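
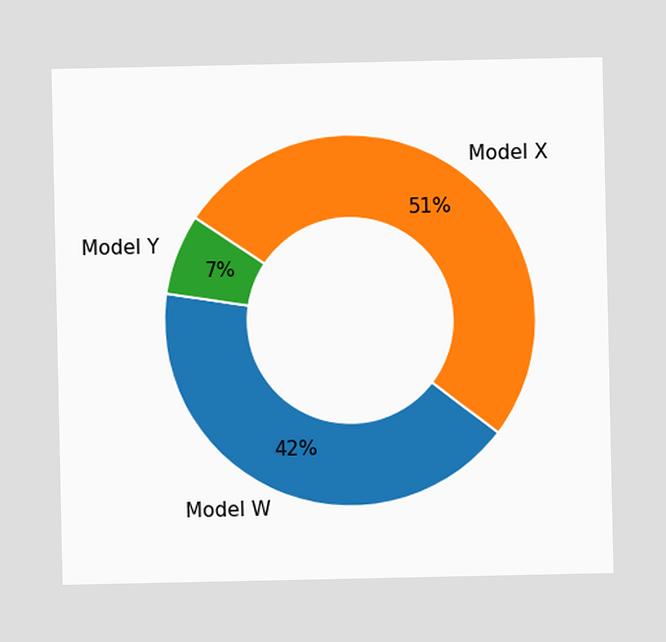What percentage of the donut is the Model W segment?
42%

The Model W segment takes up 42% of the ring.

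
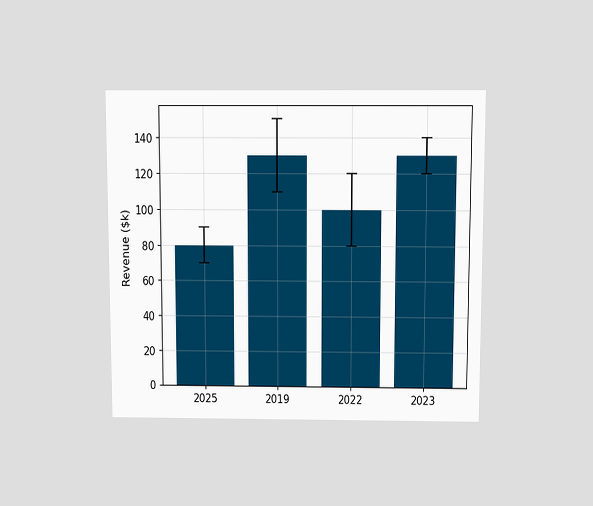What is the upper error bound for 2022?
The chart is viewed slightly from above. The 2022 bar's upper whisker reaches $120k.

$120k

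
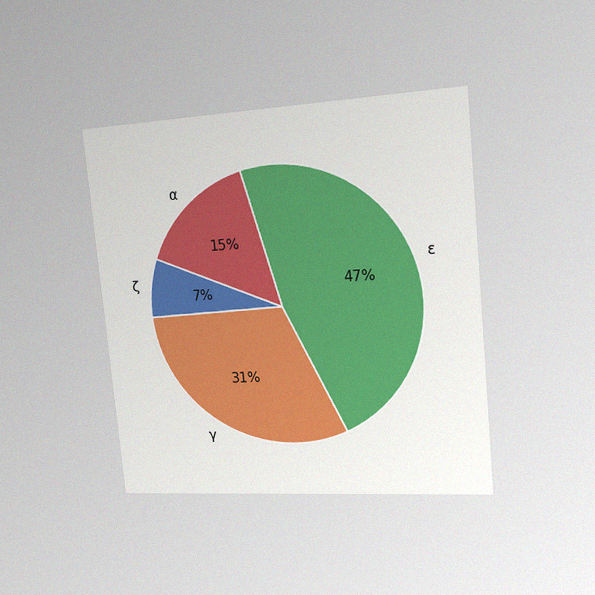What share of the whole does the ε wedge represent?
47%

The chart is tilted about 5° counter-clockwise and viewed slightly from the right, with some photo noise. The ε slice takes up 47% of the pie.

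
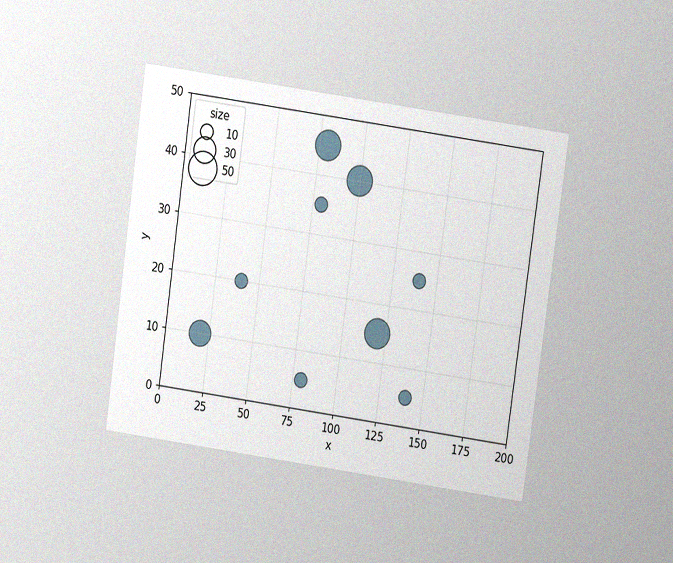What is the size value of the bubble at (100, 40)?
40

The chart is tilted about 8° clockwise and viewed at a slight angle, with some photo noise. Matching the bubble at (100, 40) against the size legend gives 40.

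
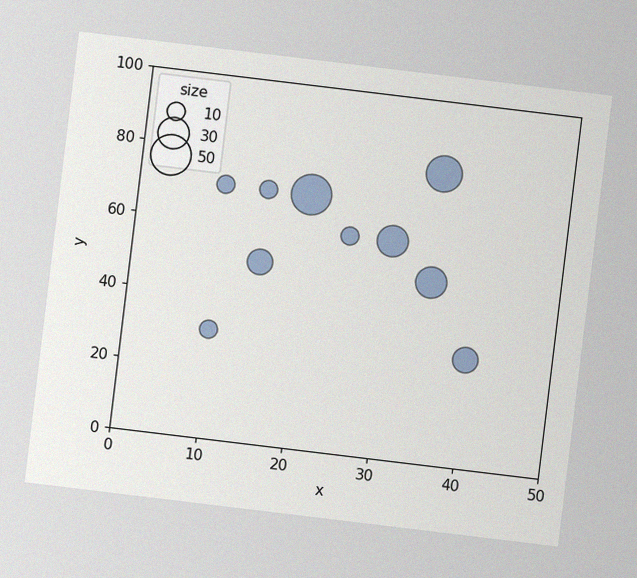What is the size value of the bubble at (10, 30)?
10

The chart is tilted about 7° clockwise, with some photo noise. Matching the bubble at (10, 30) against the size legend gives 10.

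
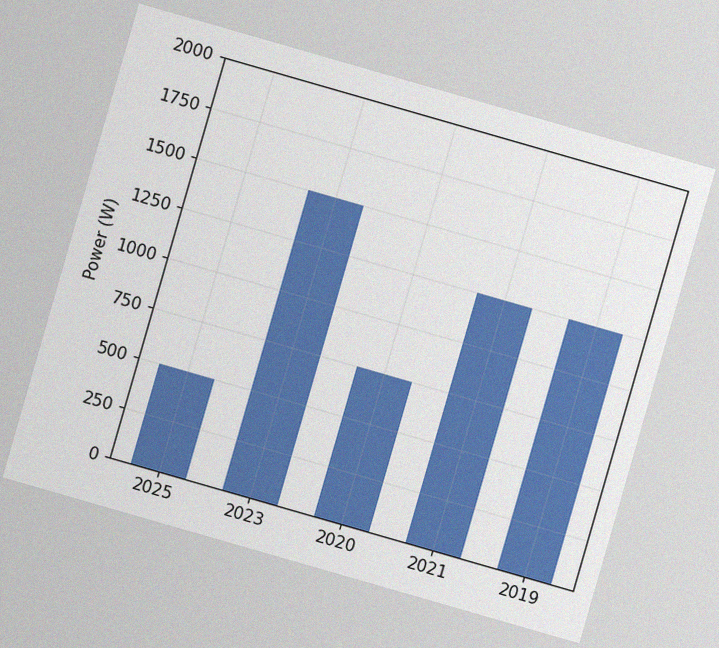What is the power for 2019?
1250W

The chart is tilted about 16° clockwise, with some photo noise. Reading along the chart's y-axis, the 2019 bar reaches 1250W.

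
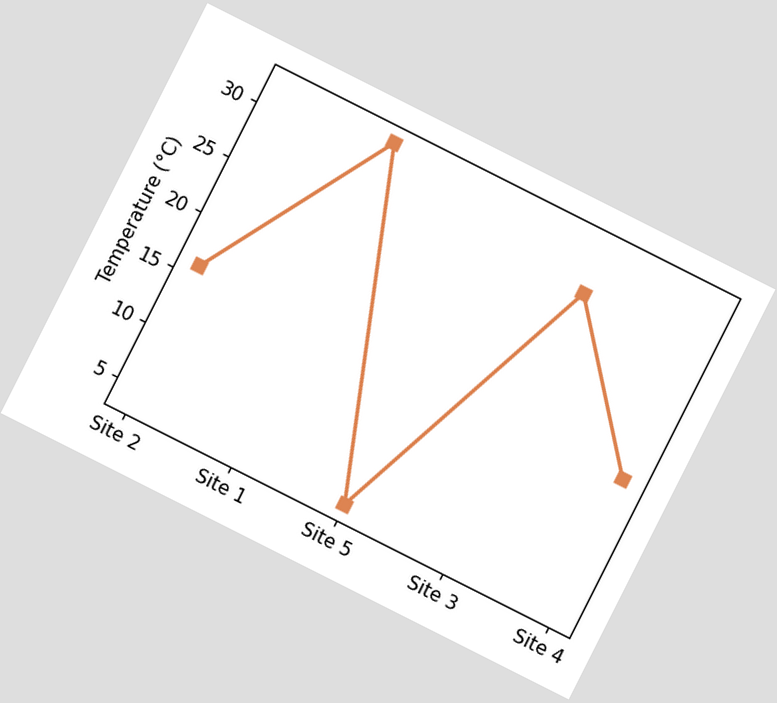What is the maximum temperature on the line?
32°C

The chart is tilted about 27° clockwise. The highest point is at Site 1, and reading across to the y-axis gives 32°C.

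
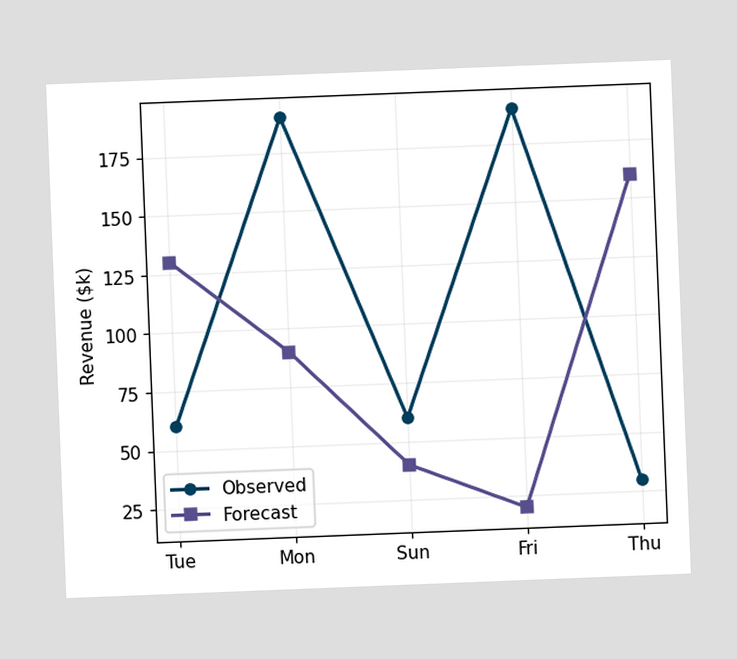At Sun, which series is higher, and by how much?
The chart is tilted about 2° counter-clockwise. At Sun, Observed sits above the other line by $20k.

Observed, by $20k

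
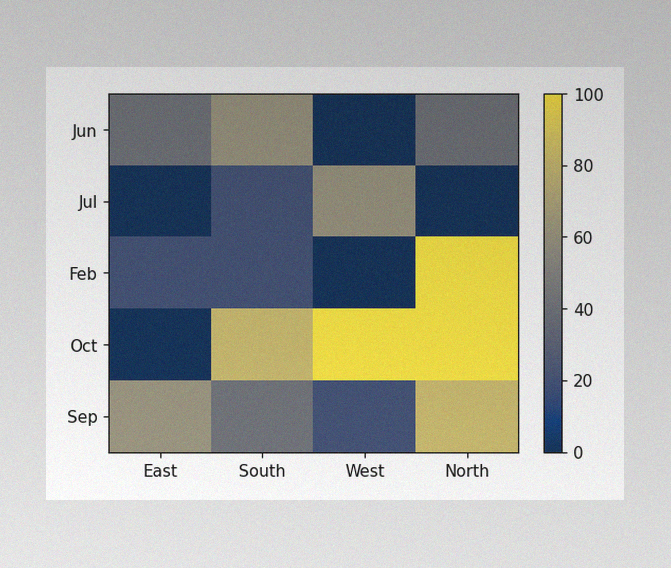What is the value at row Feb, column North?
The image has some photo noise and uneven lighting. Matching cell (Feb, North) against the colorbar gives 100.

100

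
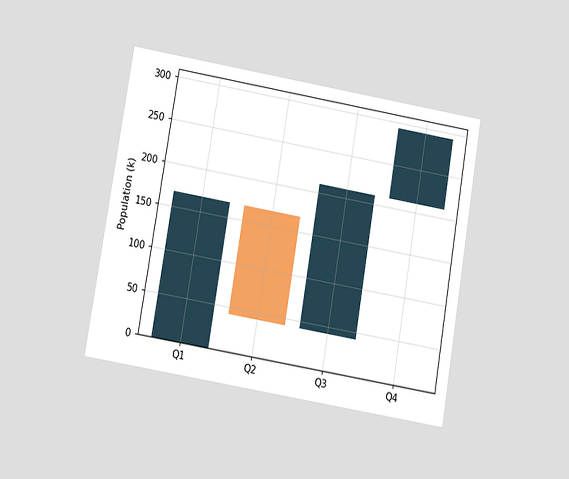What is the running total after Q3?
210k

The chart is tilted about 10° clockwise and viewed at a slight angle. After Q3 the running total reaches 210k.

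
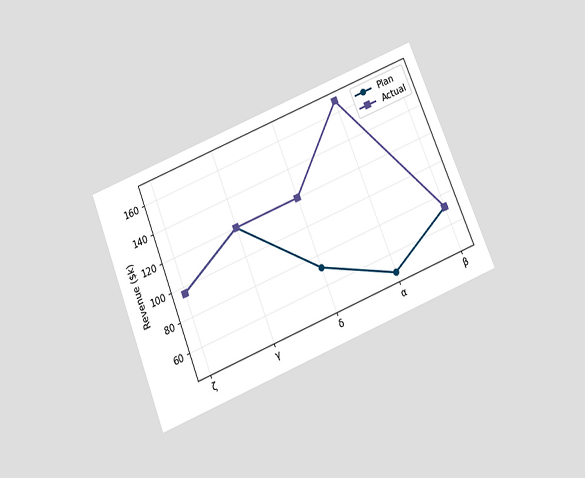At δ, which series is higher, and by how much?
The chart is tilted about 22° counter-clockwise and viewed slightly from below. At δ, Actual sits above the other line by $48k.

Actual, by $48k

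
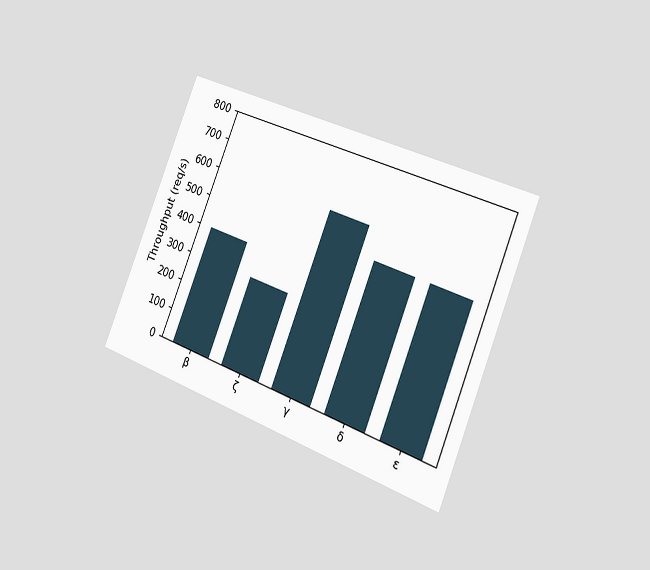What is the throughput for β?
The chart is tilted about 21° clockwise and viewed slightly from the right. Reading along the chart's y-axis, the β bar reaches 400req/s.

400req/s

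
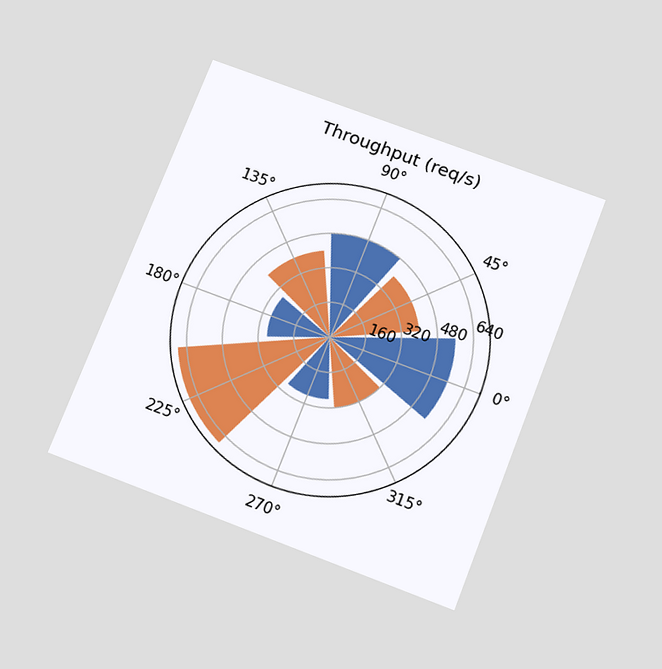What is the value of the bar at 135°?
The chart is tilted about 21° clockwise and viewed slightly from below. The bar at 135° reaches 400req/s on the radial axis.

400req/s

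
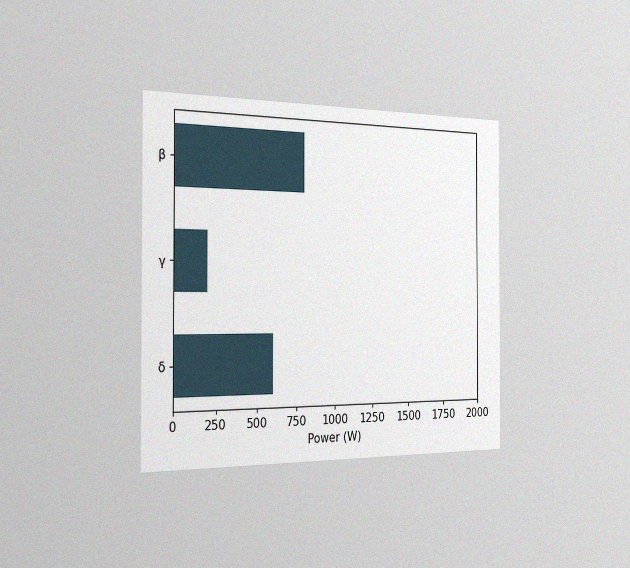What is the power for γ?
The chart is viewed slightly from the left, with some photo noise. Reading along the chart's x-axis, the γ bar reaches 200W.

200W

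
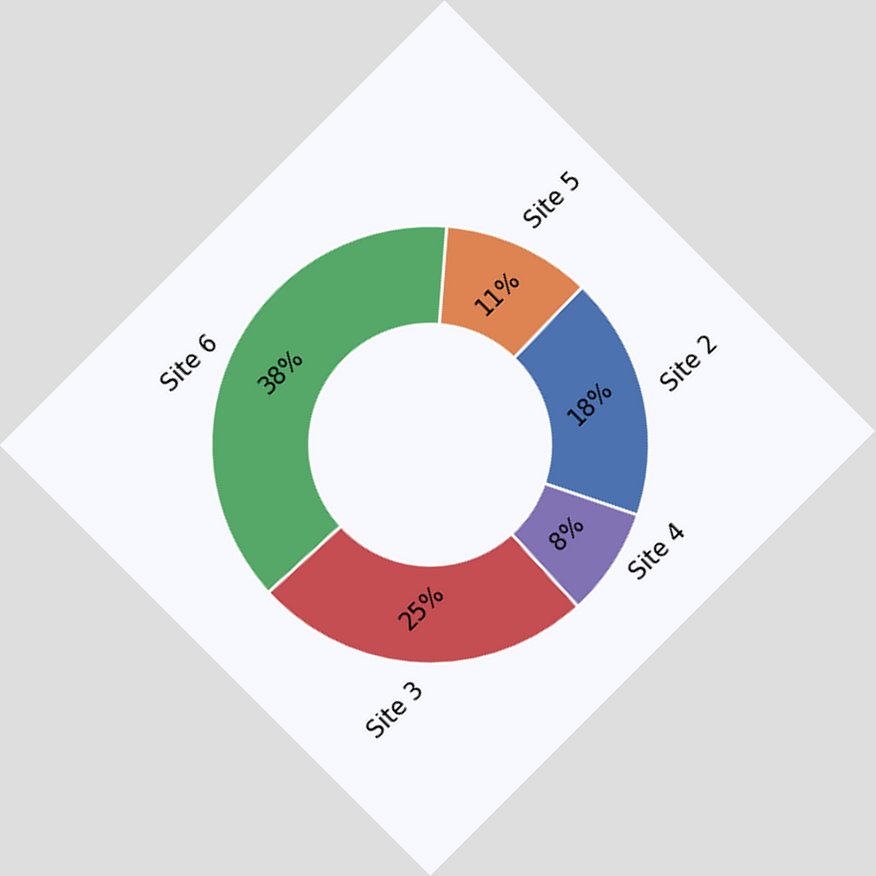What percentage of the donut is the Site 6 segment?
38%

The chart is tilted about 45° counter-clockwise. The Site 6 segment takes up 38% of the ring.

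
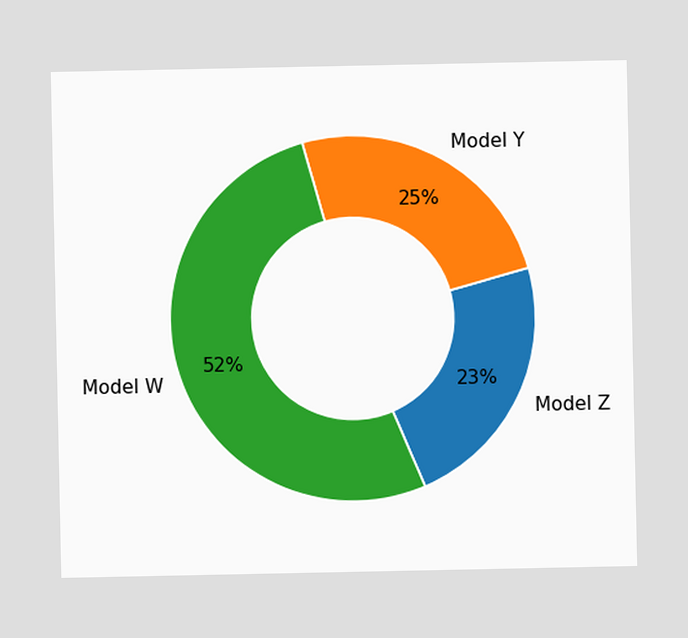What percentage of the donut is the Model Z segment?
The Model Z segment takes up 23% of the ring.

23%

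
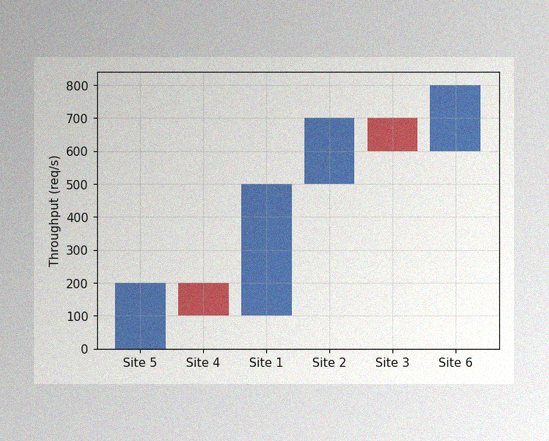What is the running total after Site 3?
600req/s

The image has some photo noise and uneven lighting. After Site 3 the running total reaches 600req/s.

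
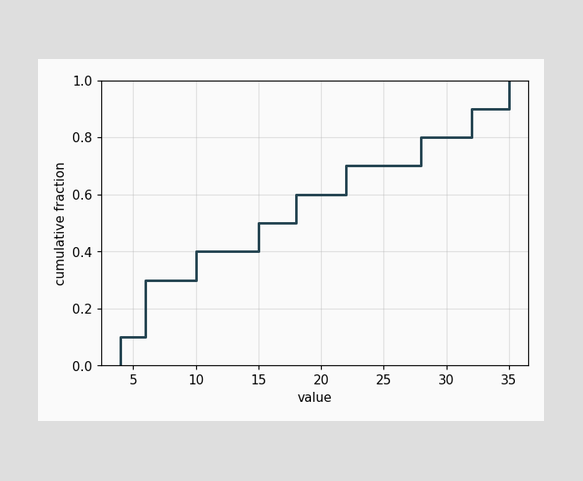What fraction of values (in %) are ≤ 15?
50%

At x=15 the ECDF step is at 50%.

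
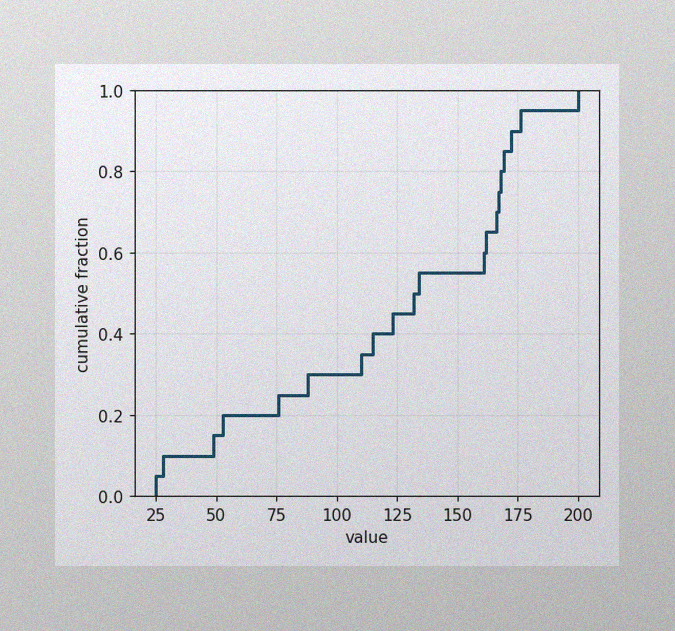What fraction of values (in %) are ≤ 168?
The image has some photo noise and uneven lighting. At x=168 the ECDF step is at 80%.

80%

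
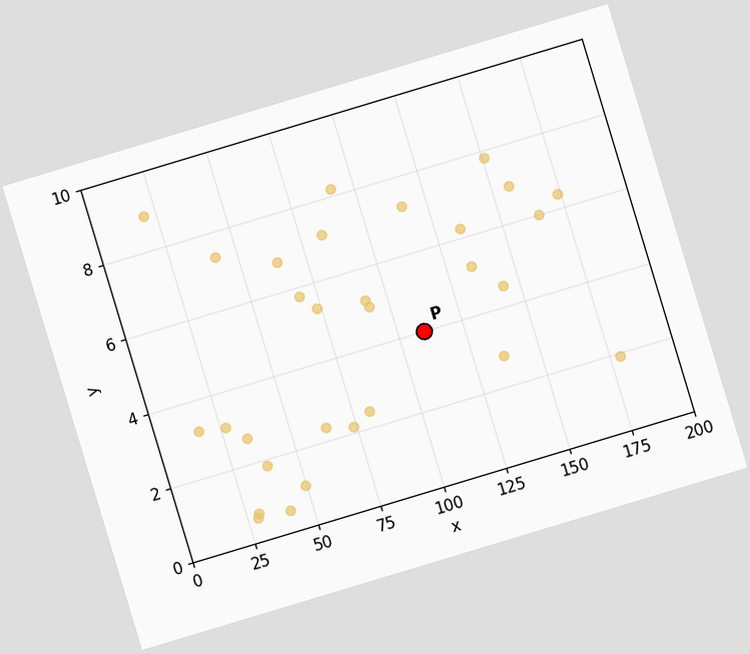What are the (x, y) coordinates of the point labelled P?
(110, 4)

The chart is tilted about 17° counter-clockwise. Following the gridlines from P to each axis, P sits at (110, 4).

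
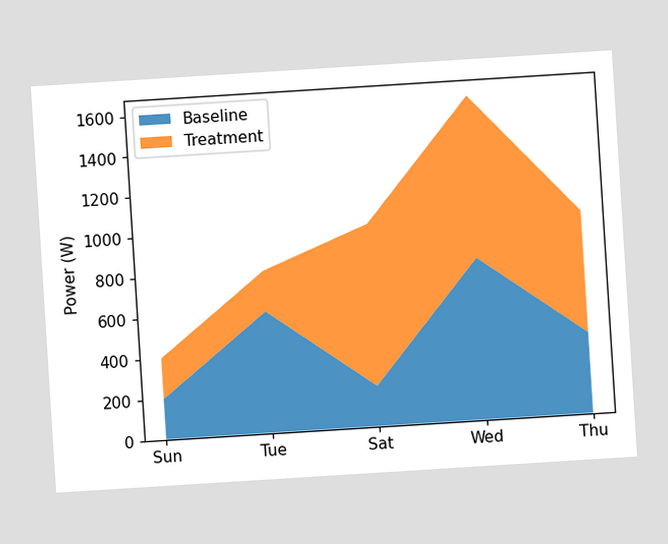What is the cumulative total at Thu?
1000W

The chart is tilted about 4° counter-clockwise. The stacked total at Thu reaches 1000W.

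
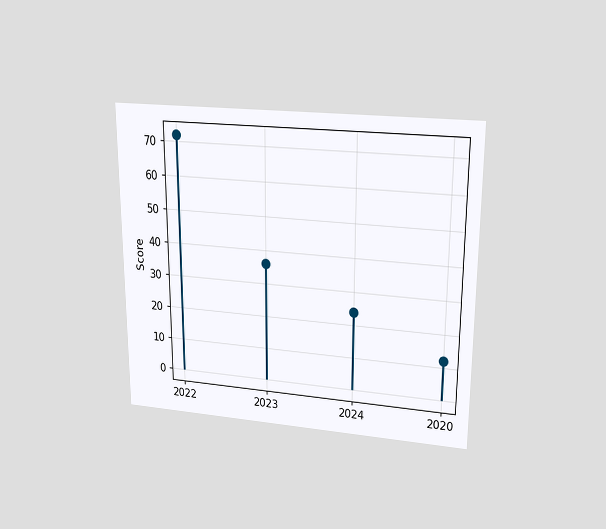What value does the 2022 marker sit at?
The chart is viewed slightly from above. The 2022 marker sits at 72.

72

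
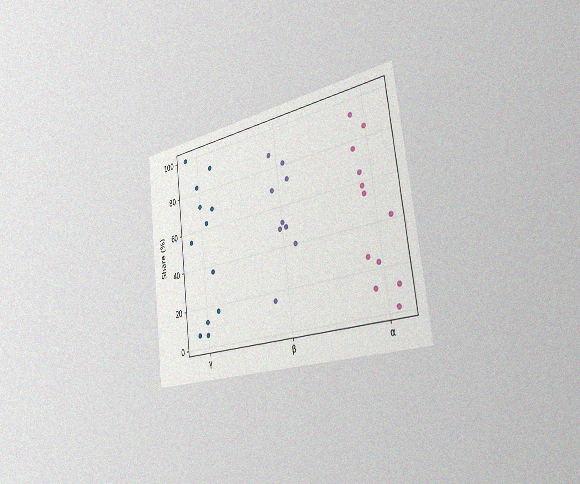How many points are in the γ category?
The chart is tilted about 7° counter-clockwise and viewed slightly from the right, with some photo noise. Counting the markers in the γ column gives 12.

12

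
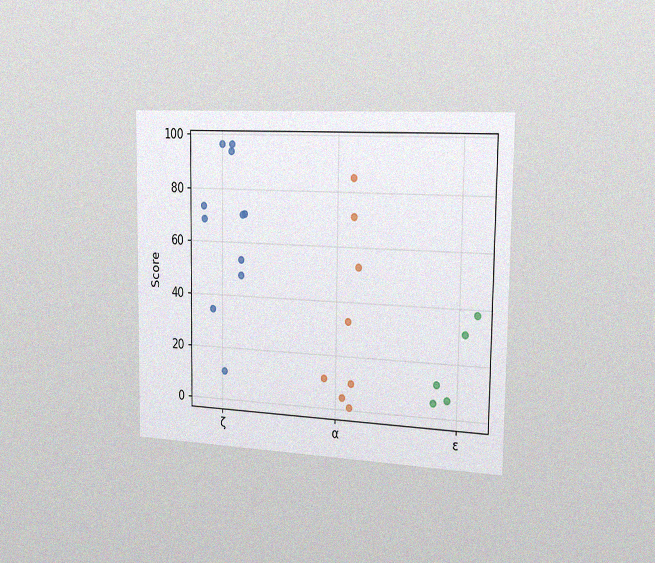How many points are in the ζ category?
The chart is viewed slightly from the right, with some photo noise. Counting the markers in the ζ column gives 11.

11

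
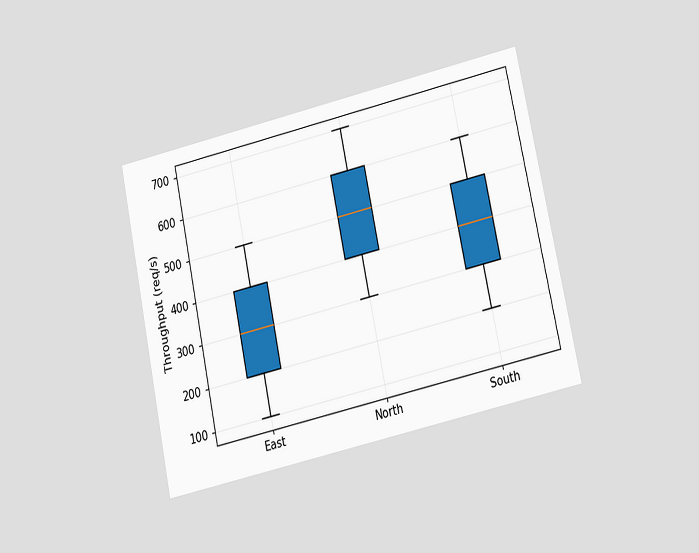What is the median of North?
500req/s

The chart is tilted about 12° counter-clockwise and viewed at a slight angle. The median line in the North box sits at 500req/s.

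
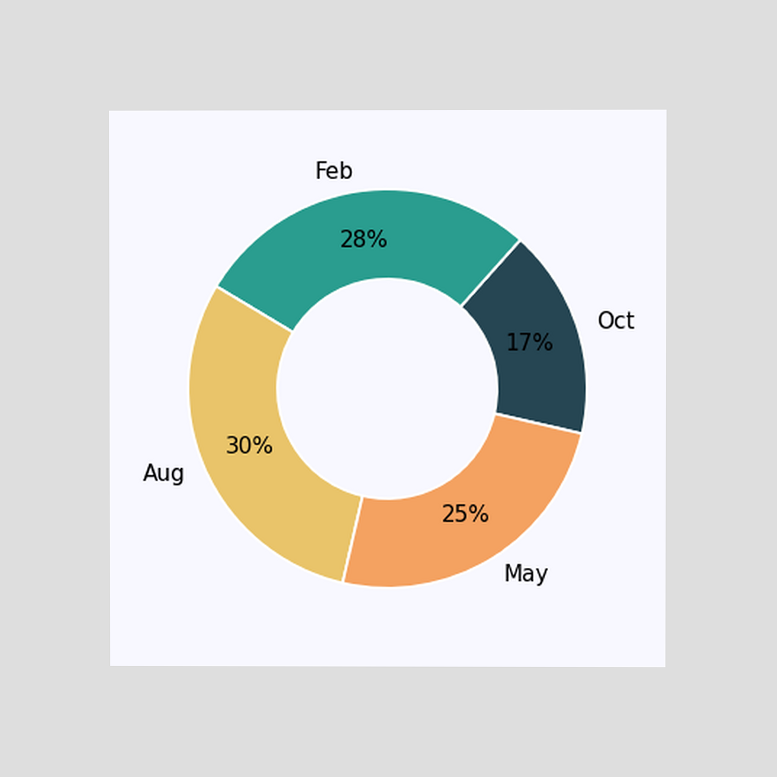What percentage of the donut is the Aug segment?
30%

The chart is viewed at a slight angle. The Aug segment takes up 30% of the ring.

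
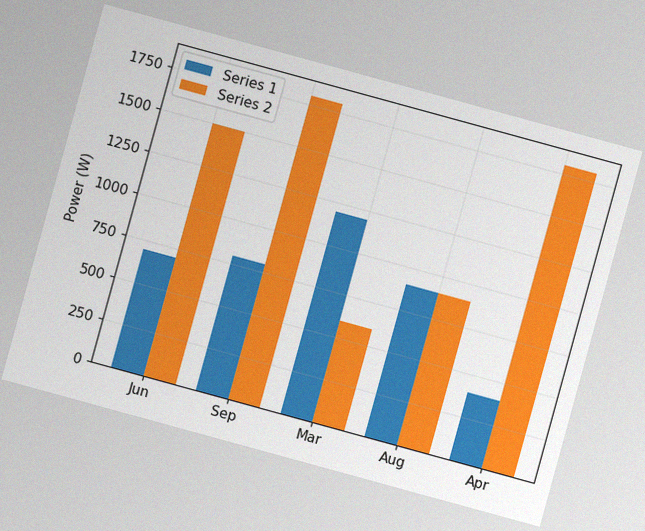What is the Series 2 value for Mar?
600W

The chart is tilted about 15° clockwise, with some photo noise. The Series 2 bar at Mar reaches 600W on the y-axis.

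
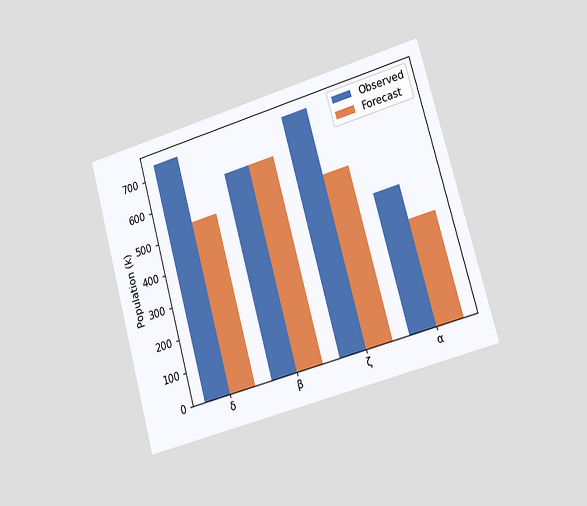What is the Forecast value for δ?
The chart is tilted about 16° counter-clockwise and viewed slightly from the right. The Forecast bar at δ reaches 530k on the y-axis.

530k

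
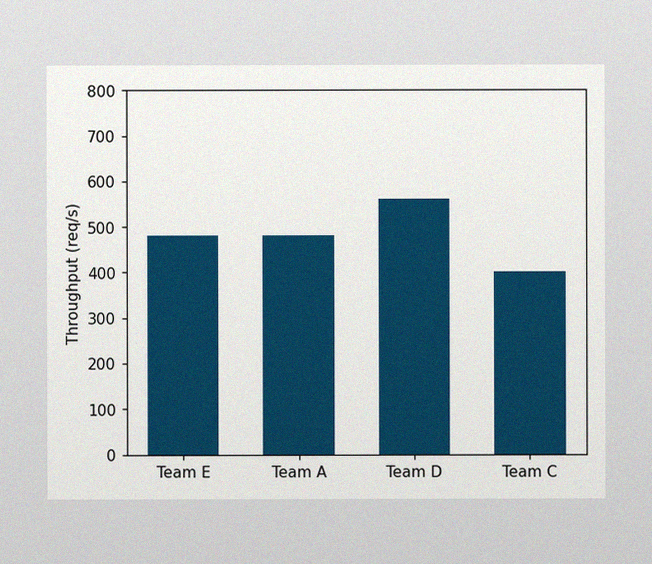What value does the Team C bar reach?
400req/s

The image has some photo noise and uneven lighting. Reading along the chart's y-axis, the Team C bar reaches 400req/s.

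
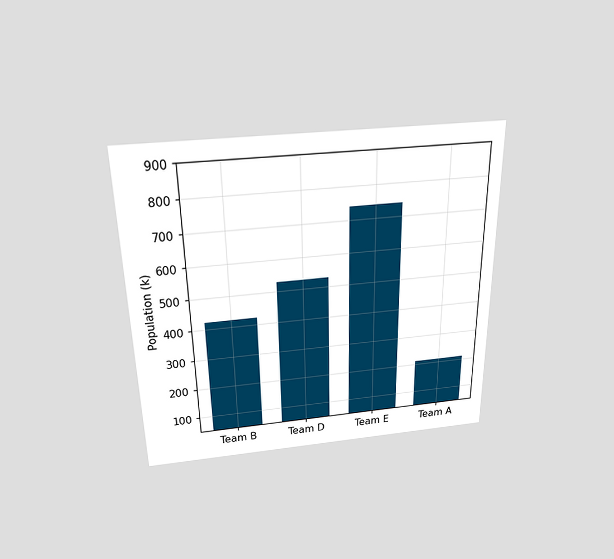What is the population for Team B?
The chart is viewed slightly from above. Reading along the chart's y-axis, the Team B bar reaches 424k.

424k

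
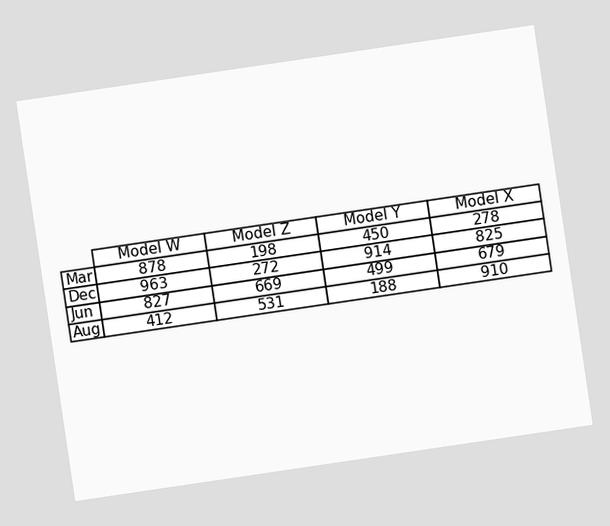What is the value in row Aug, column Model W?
The chart is tilted about 8° counter-clockwise. The (Aug, Model W) cell reads 412.

412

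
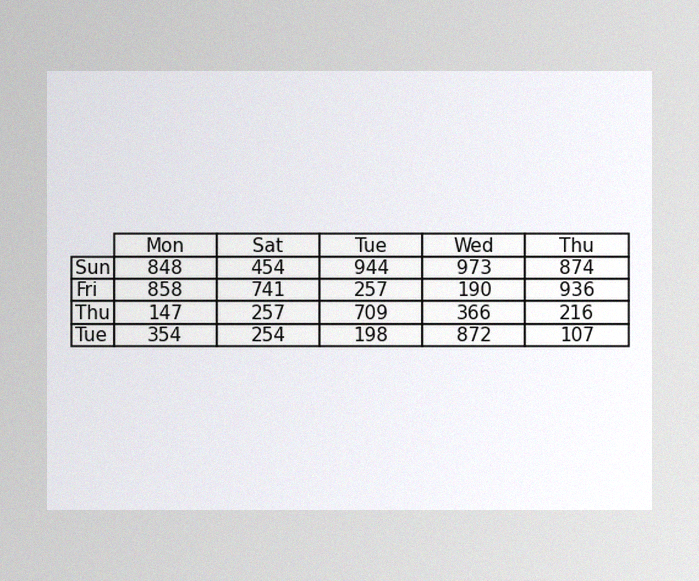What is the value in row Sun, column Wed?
The image has some photo noise and uneven lighting. The (Sun, Wed) cell reads 973.

973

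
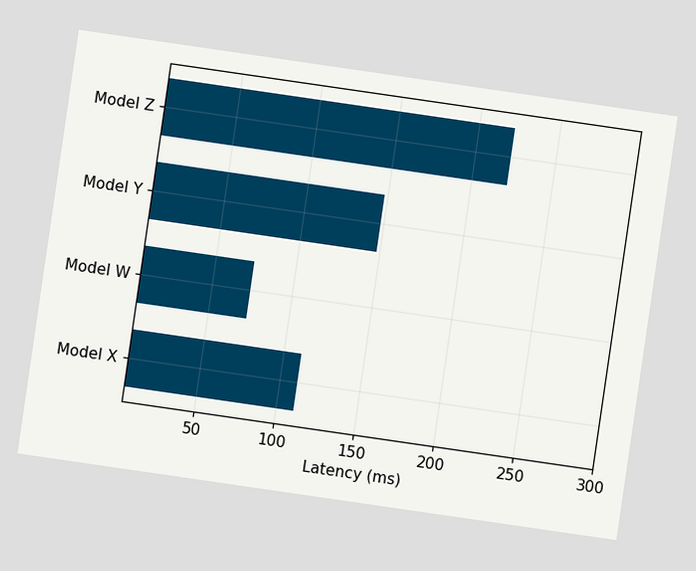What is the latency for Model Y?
148ms

The chart is tilted about 8° clockwise. Reading along the chart's x-axis, the Model Y bar reaches 148ms.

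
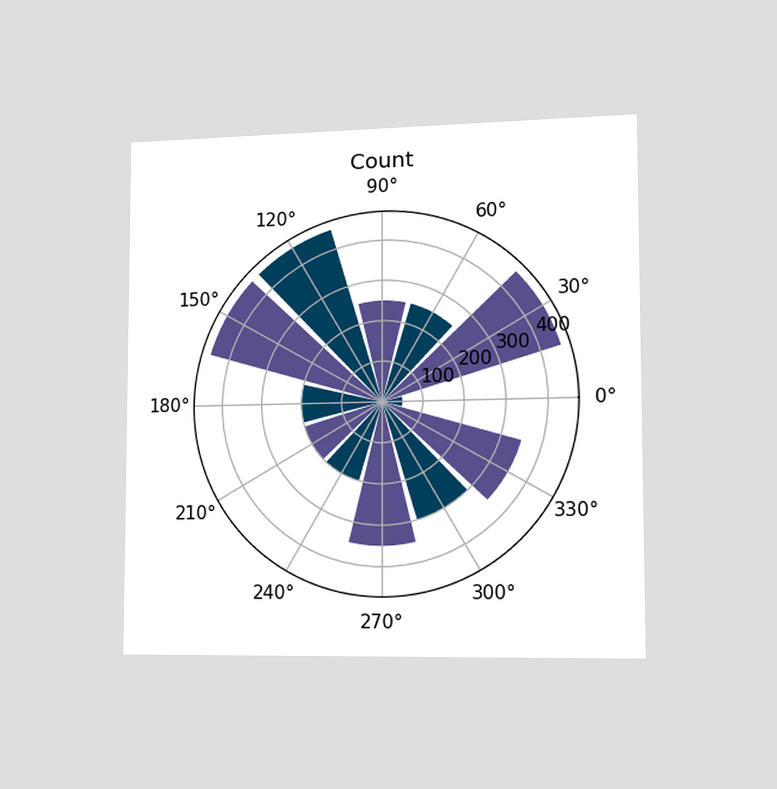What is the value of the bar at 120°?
450

The chart is viewed slightly from the right. The bar at 120° reaches 450 on the radial axis.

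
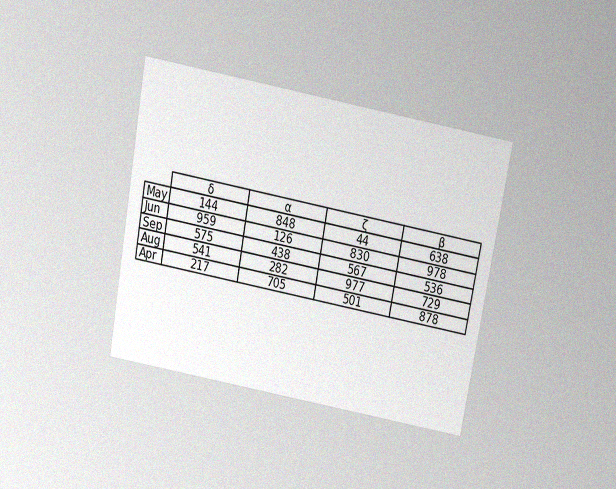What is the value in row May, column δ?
The chart is tilted about 10° clockwise and viewed slightly from above, with some photo noise. The (May, δ) cell reads 144.

144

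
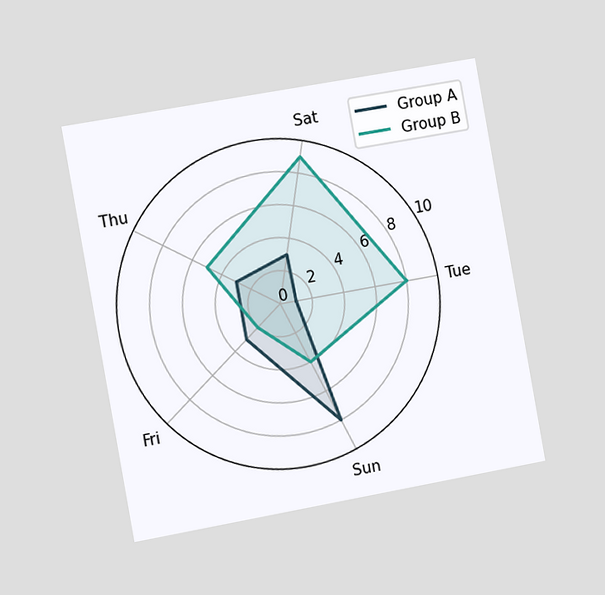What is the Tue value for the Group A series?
1

The chart is tilted about 10° counter-clockwise and viewed slightly from the left. On the Tue axis, Group A reaches 1.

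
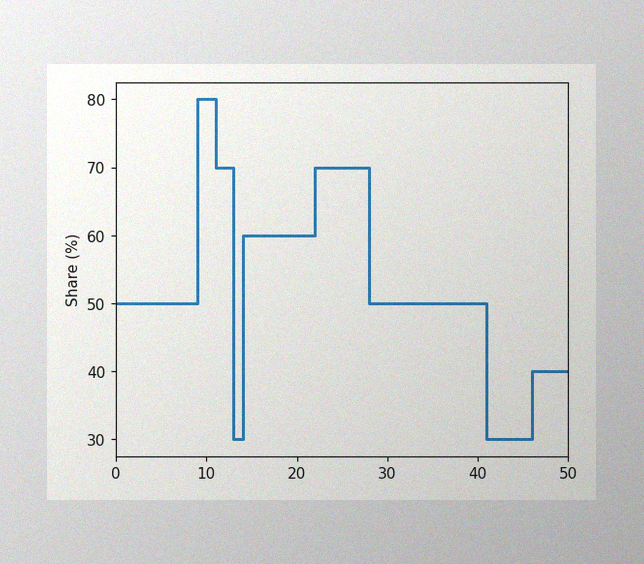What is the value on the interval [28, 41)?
50%

The image has some photo noise and uneven lighting. On [28, 41) the step sits at 50%.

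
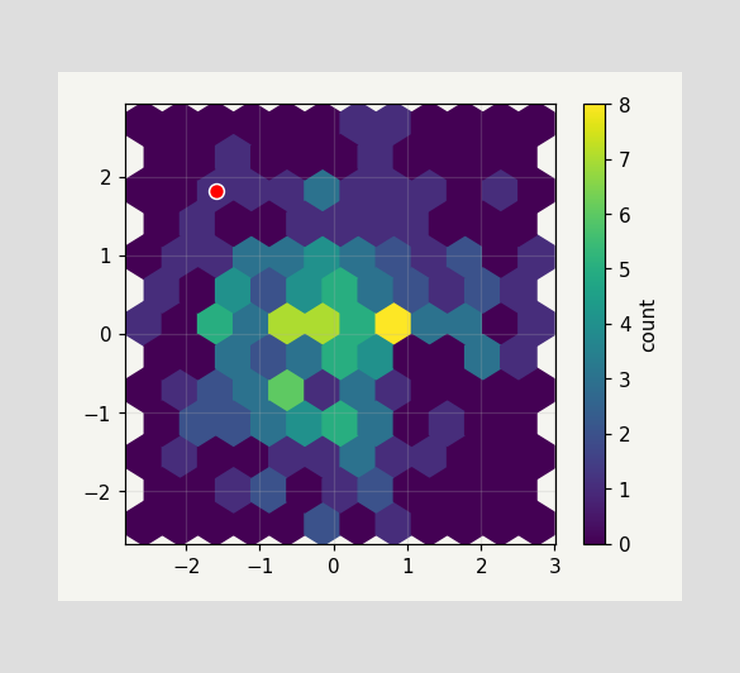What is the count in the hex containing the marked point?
The marked hex reads 1 on the colorbar.

1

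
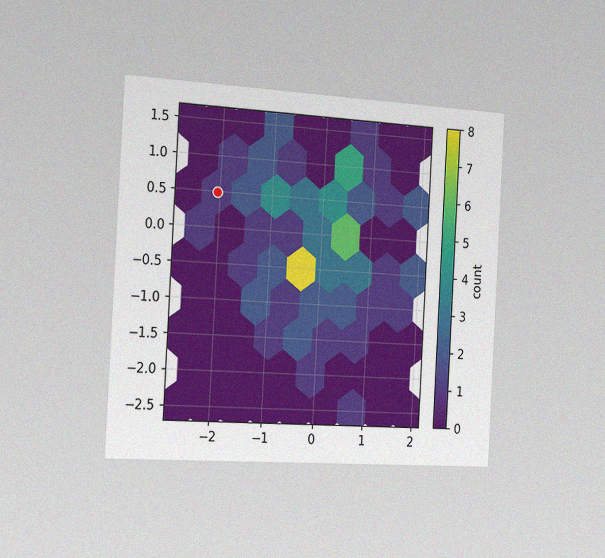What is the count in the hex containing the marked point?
1

The chart is tilted about 3° clockwise and viewed slightly from the left, with some photo noise. The marked hex reads 1 on the colorbar.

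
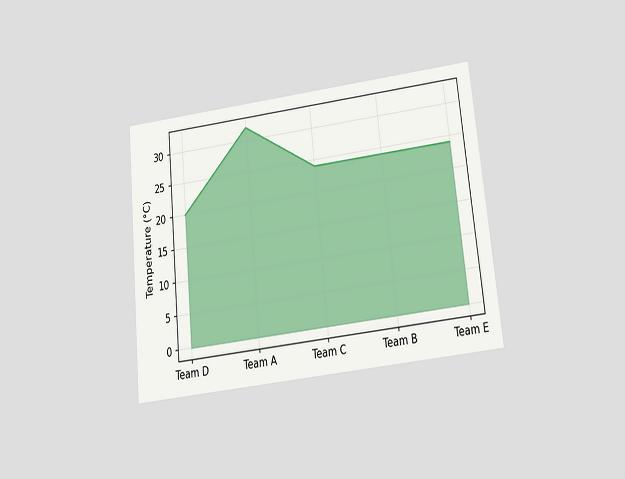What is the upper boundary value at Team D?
20°C

The chart is tilted about 6° counter-clockwise and viewed slightly from below. At Team D the upper boundary is at 20°C.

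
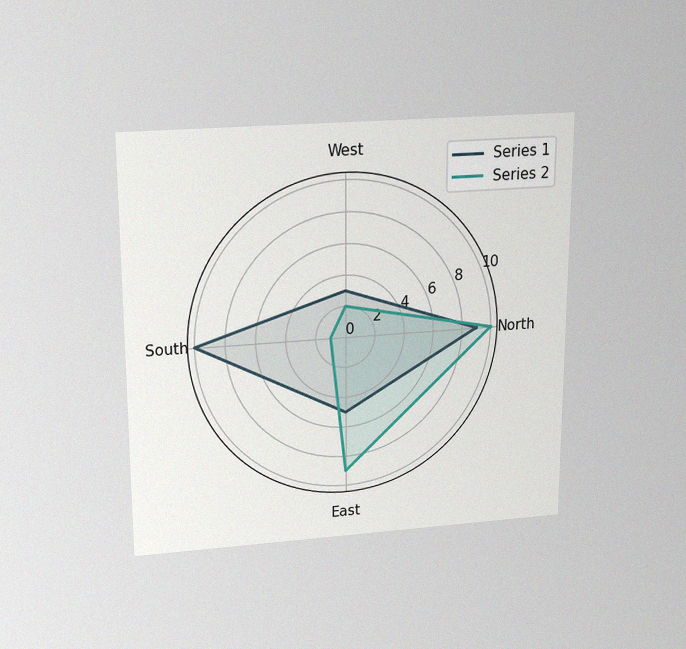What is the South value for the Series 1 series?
10

The chart is viewed slightly from above, with some photo noise. On the South axis, Series 1 reaches 10.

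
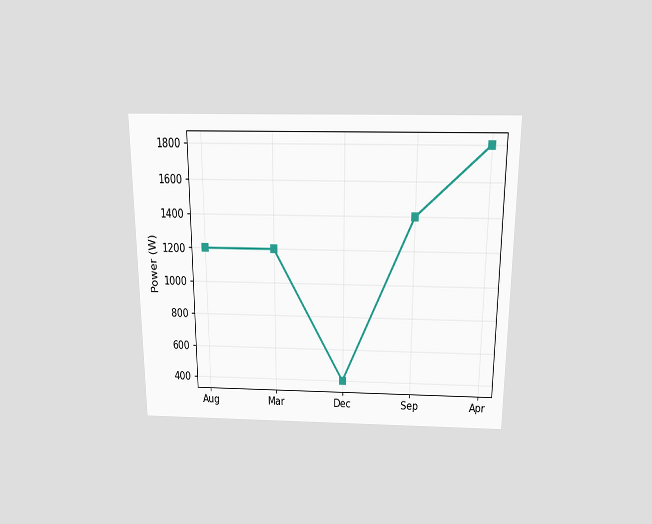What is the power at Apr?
1800W

The chart is viewed slightly from above. At Apr, the line is at 1800W.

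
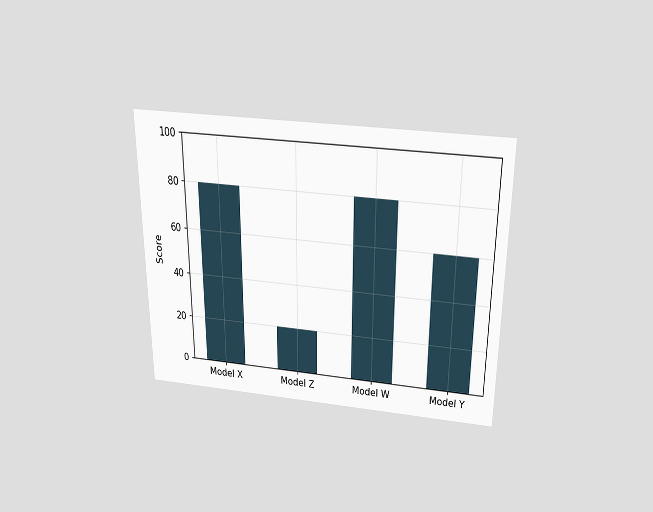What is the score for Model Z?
20

The chart is viewed slightly from above. Reading along the chart's y-axis, the Model Z bar reaches 20.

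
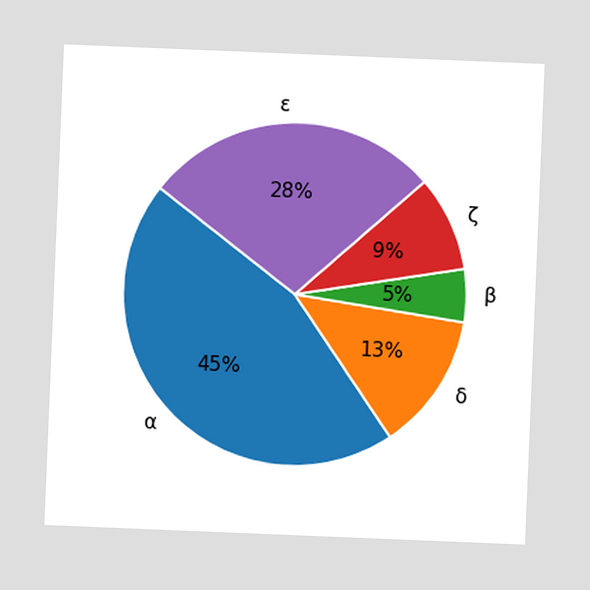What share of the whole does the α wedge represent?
45%

The chart is tilted about 2° clockwise. The α slice takes up 45% of the pie.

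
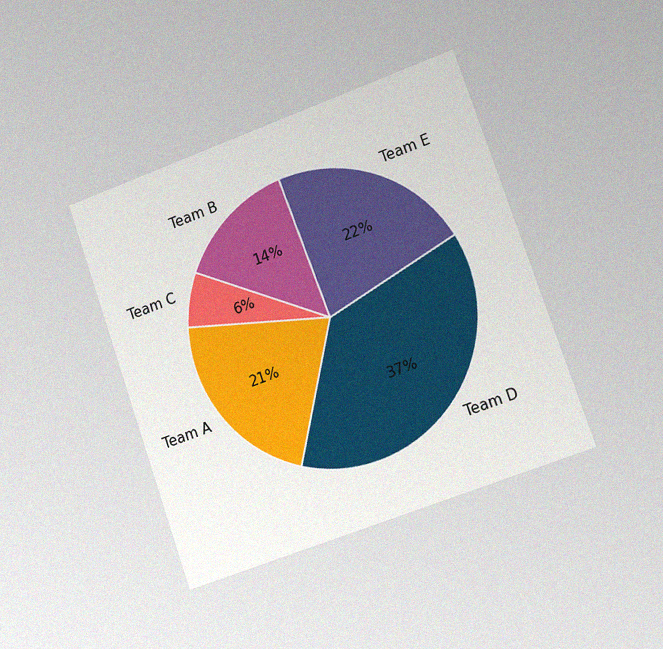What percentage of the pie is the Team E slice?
The chart is tilted about 19° counter-clockwise and viewed slightly from the right, with some photo noise. The Team E slice takes up 22% of the pie.

22%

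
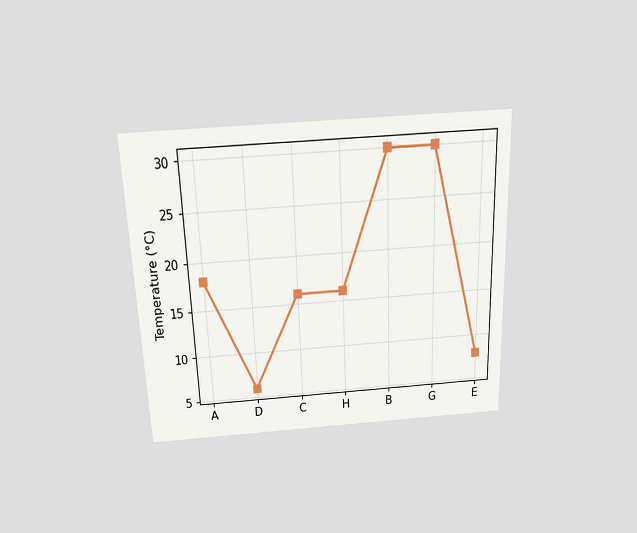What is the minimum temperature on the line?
6°C

The chart is tilted about 2° counter-clockwise and viewed slightly from above. The lowest point is at D, and reading across to the y-axis gives 6°C.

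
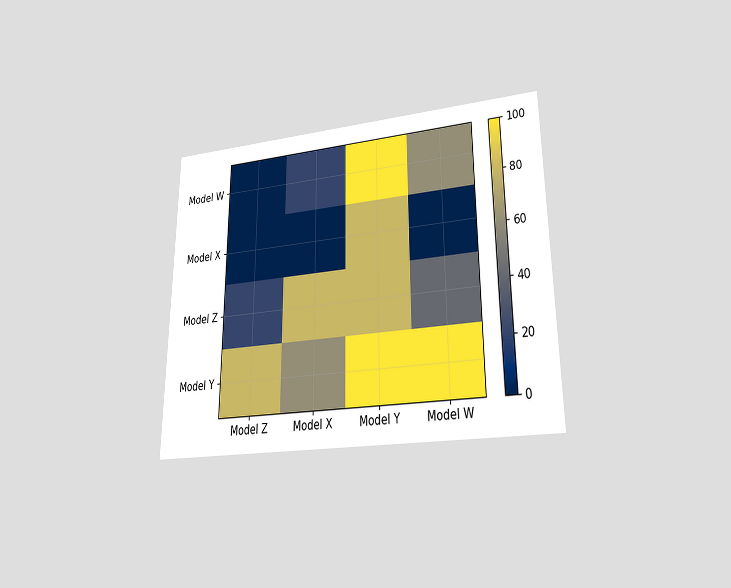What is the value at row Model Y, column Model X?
The chart is viewed at a slight angle. Matching cell (Model Y, Model X) against the colorbar gives 60.

60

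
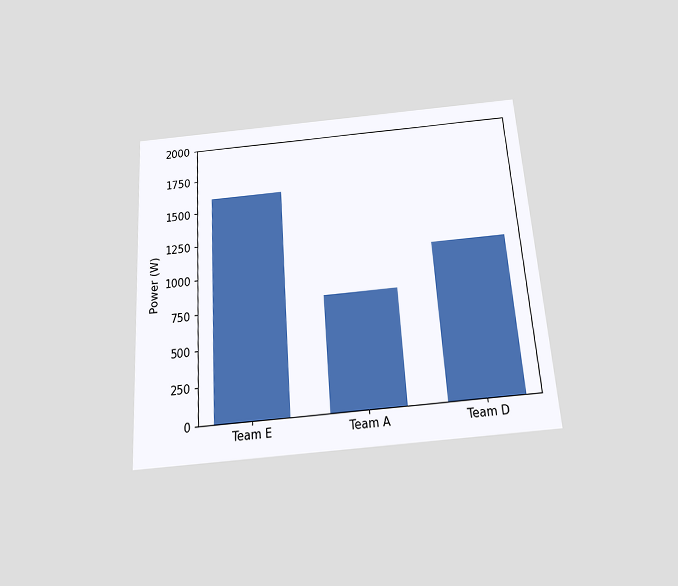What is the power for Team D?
The chart is tilted about 4° counter-clockwise and viewed slightly from below. Reading along the chart's y-axis, the Team D bar reaches 1100W.

1100W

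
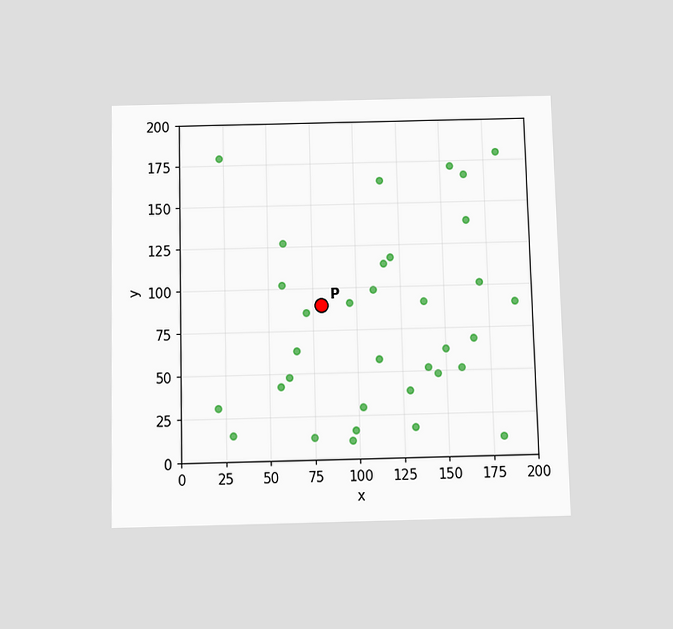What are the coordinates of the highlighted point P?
(80, 90)

The chart is viewed slightly from below. Following the gridlines from P to each axis, P sits at (80, 90).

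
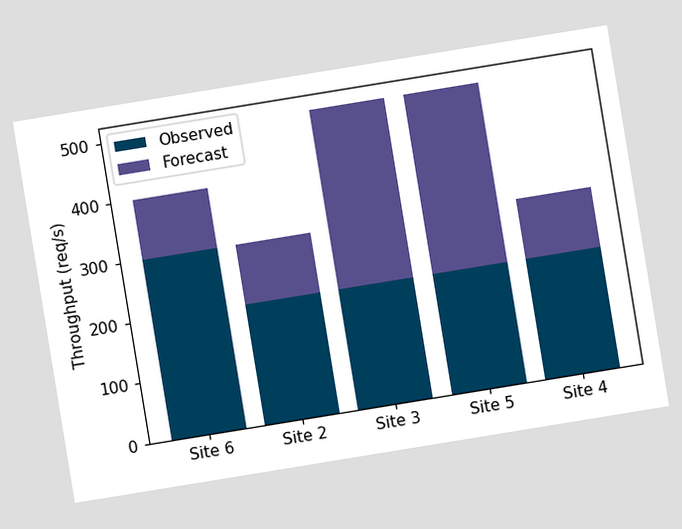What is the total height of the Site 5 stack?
500req/s

The chart is tilted about 9° counter-clockwise. The Site 5 stack's top reaches 500req/s on the y-axis.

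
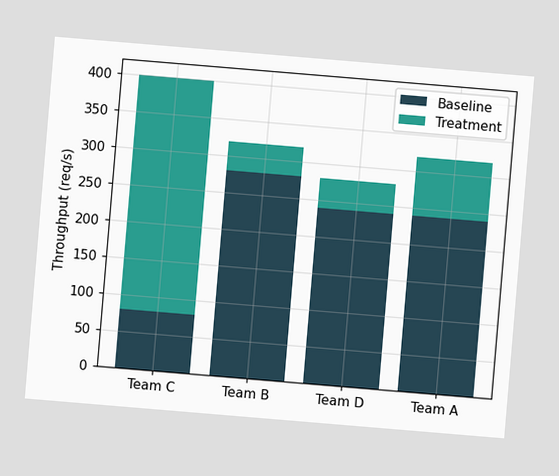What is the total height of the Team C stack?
The chart is tilted about 5° clockwise. The Team C stack's top reaches 400req/s on the y-axis.

400req/s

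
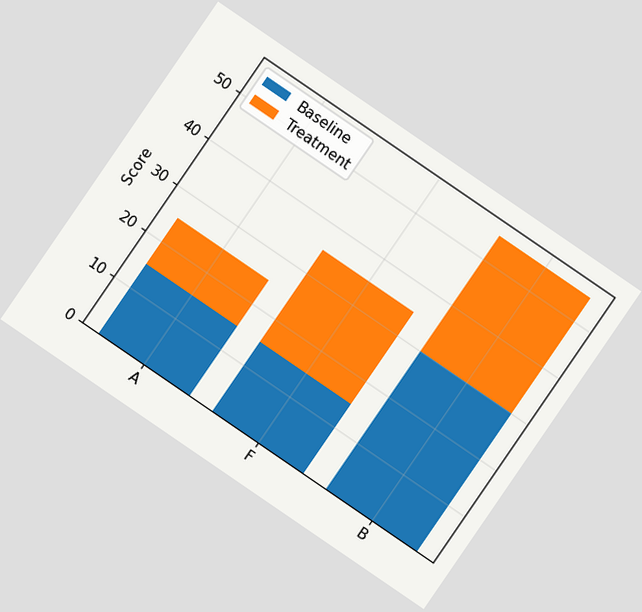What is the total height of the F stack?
35

The chart is tilted about 34° clockwise. The F stack's top reaches 35 on the y-axis.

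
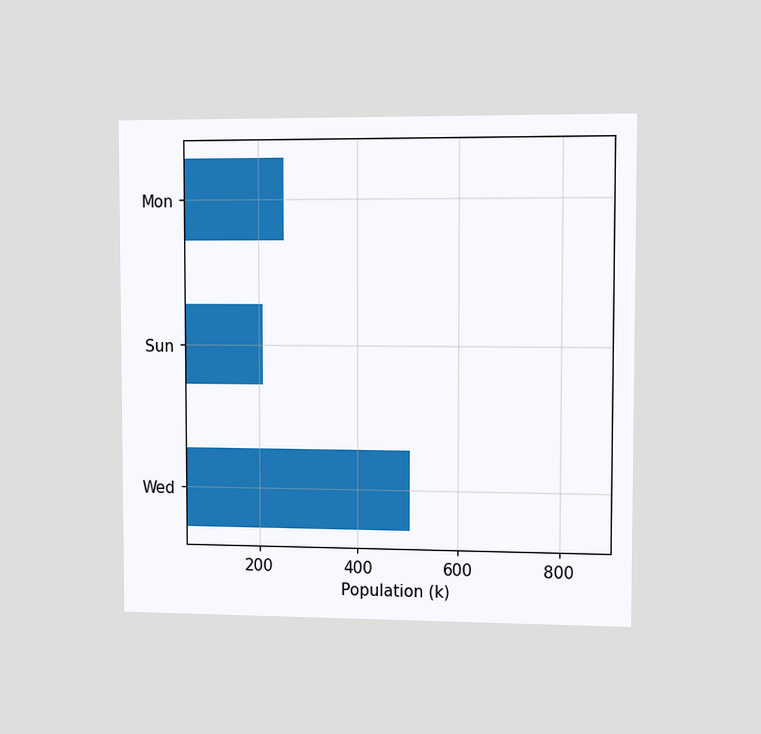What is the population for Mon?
The chart is viewed slightly from the right. Reading along the chart's x-axis, the Mon bar reaches 252k.

252k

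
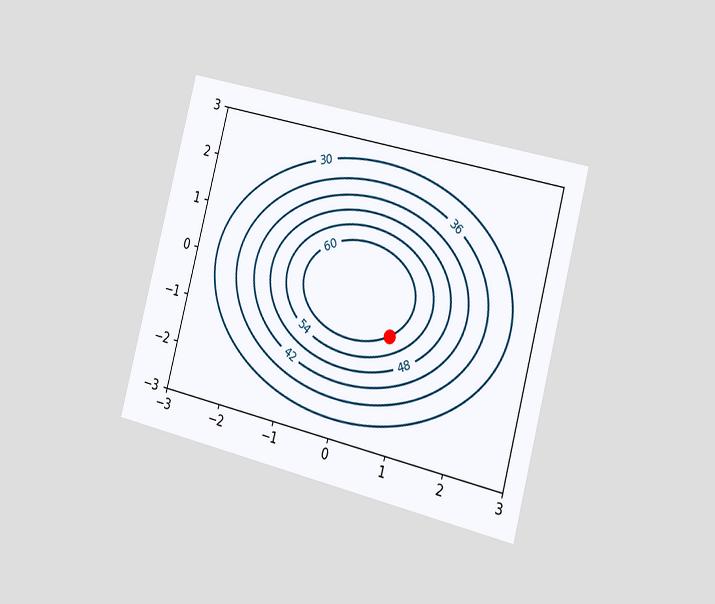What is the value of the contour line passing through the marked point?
60

The chart is tilted about 15° clockwise and viewed slightly from the right. The marked point sits on the contour labelled 60.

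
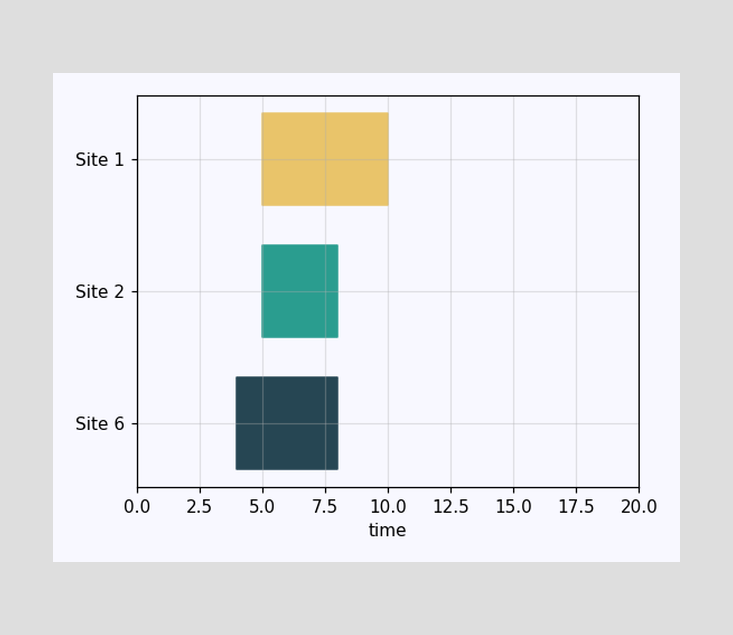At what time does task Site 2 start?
The Site 2 bar begins at t=5.

5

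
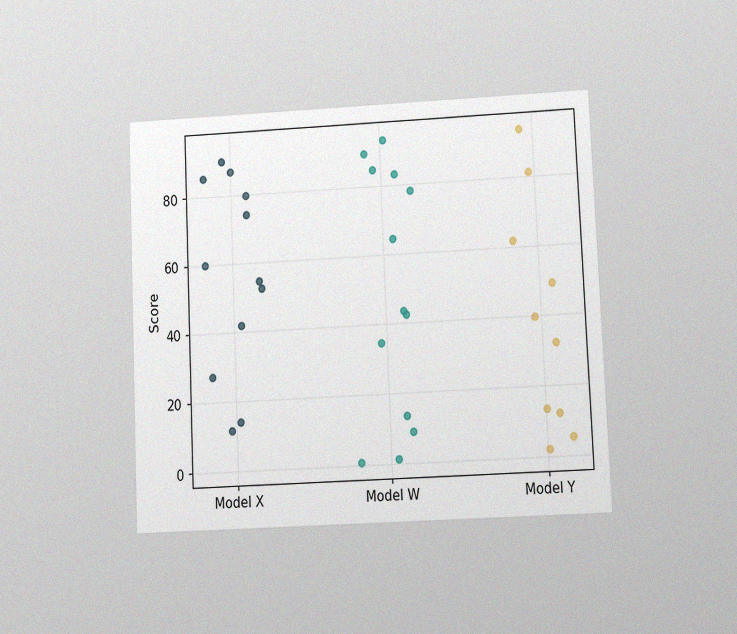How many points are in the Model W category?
13

The chart is tilted about 3° counter-clockwise and viewed at a slight angle, with some photo noise. Counting the markers in the Model W column gives 13.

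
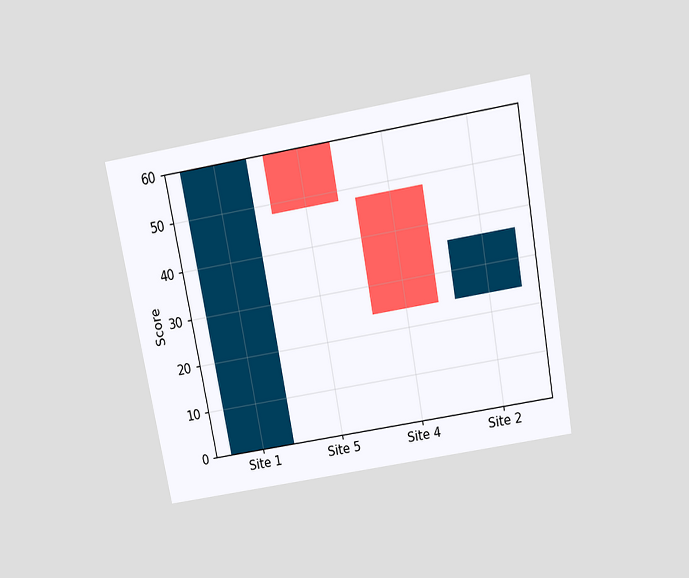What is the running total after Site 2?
The chart is tilted about 10° counter-clockwise and viewed slightly from above. After Site 2 the running total reaches 36.

36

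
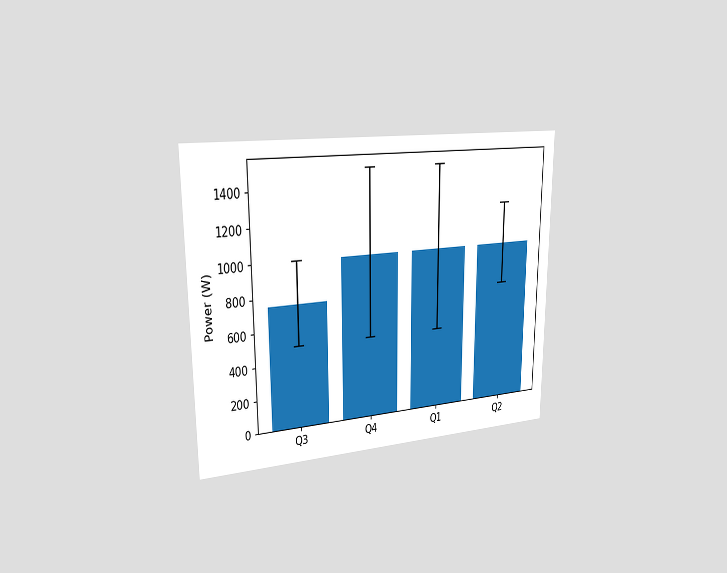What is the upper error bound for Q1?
The chart is viewed slightly from the left. The Q1 bar's upper whisker reaches 1500W.

1500W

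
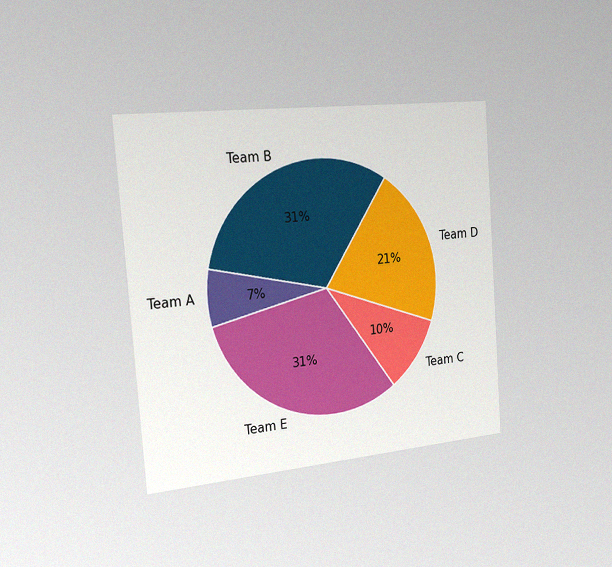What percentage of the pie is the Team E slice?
31%

The chart is tilted about 4° counter-clockwise and viewed slightly from the left, with some photo noise. The Team E slice takes up 31% of the pie.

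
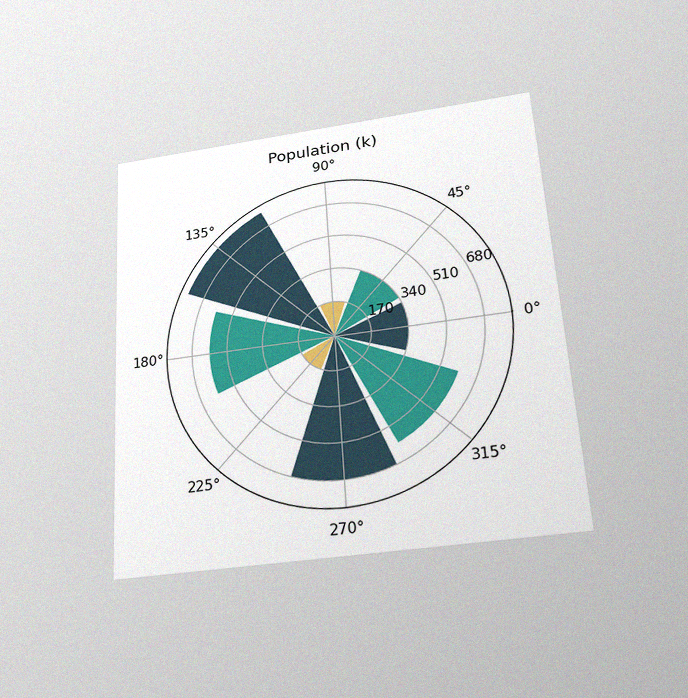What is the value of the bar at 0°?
The chart is tilted about 3° counter-clockwise and viewed slightly from below, with some photo noise. The bar at 0° reaches 340k on the radial axis.

340k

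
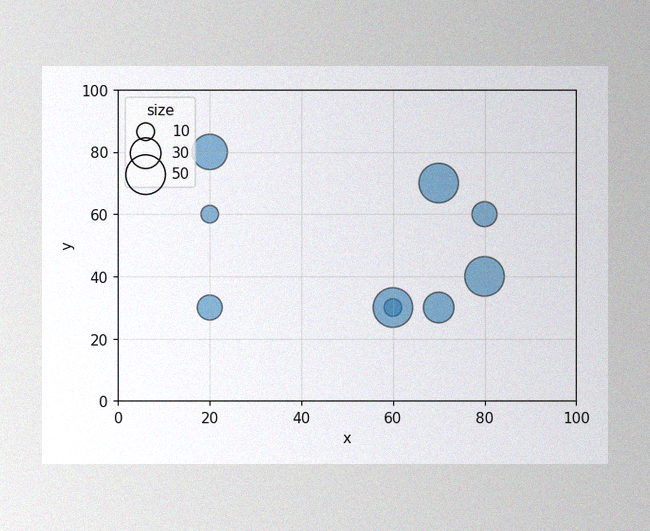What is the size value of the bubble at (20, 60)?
The image has some photo noise and uneven lighting. Matching the bubble at (20, 60) against the size legend gives 10.

10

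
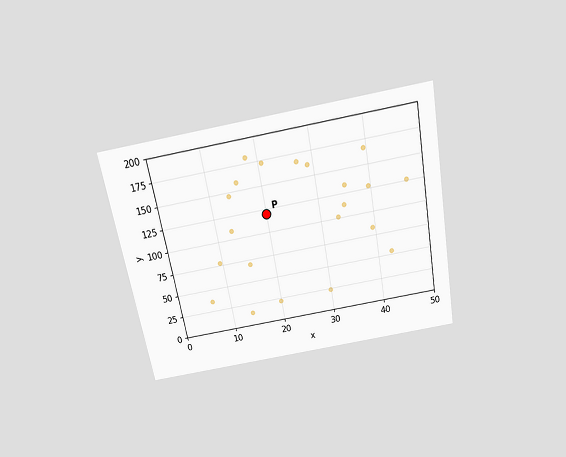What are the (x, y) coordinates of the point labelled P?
(20, 120)

The chart is tilted about 10° counter-clockwise and viewed slightly from above. Following the gridlines from P to each axis, P sits at (20, 120).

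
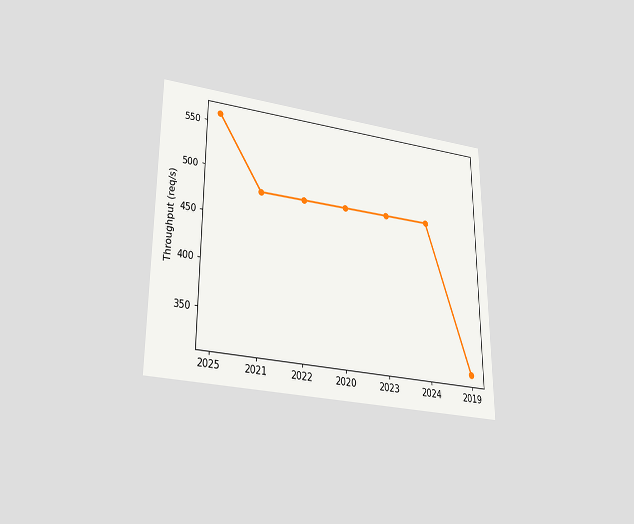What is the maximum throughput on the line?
The chart is viewed slightly from below. The highest point is at 2025, and reading across to the y-axis gives 560req/s.

560req/s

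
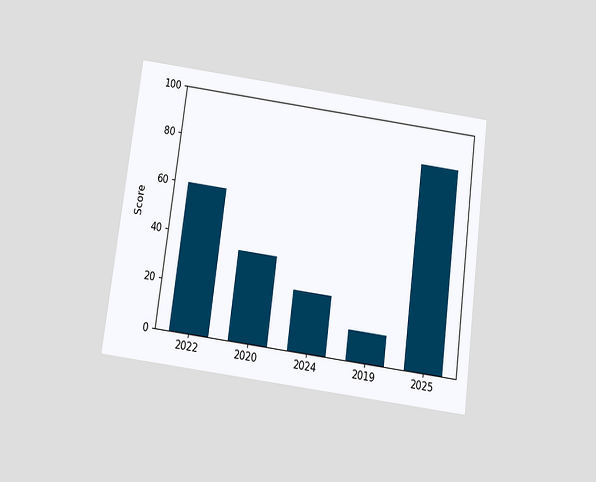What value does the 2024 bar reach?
24

The chart is tilted about 7° clockwise and viewed slightly from below. Reading along the chart's y-axis, the 2024 bar reaches 24.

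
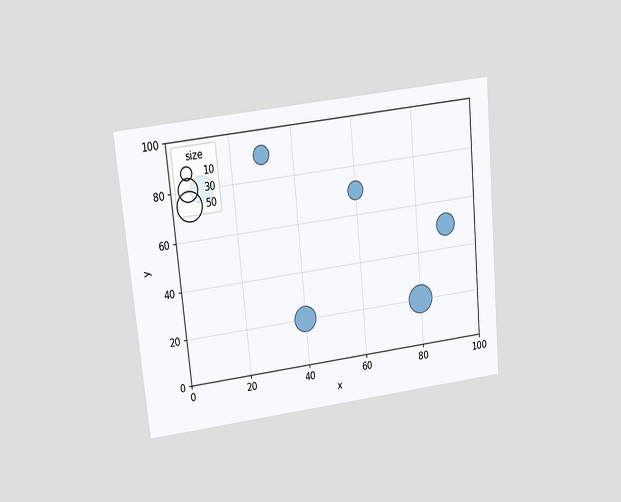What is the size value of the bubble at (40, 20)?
40

The chart is tilted about 5° counter-clockwise and viewed slightly from above. Matching the bubble at (40, 20) against the size legend gives 40.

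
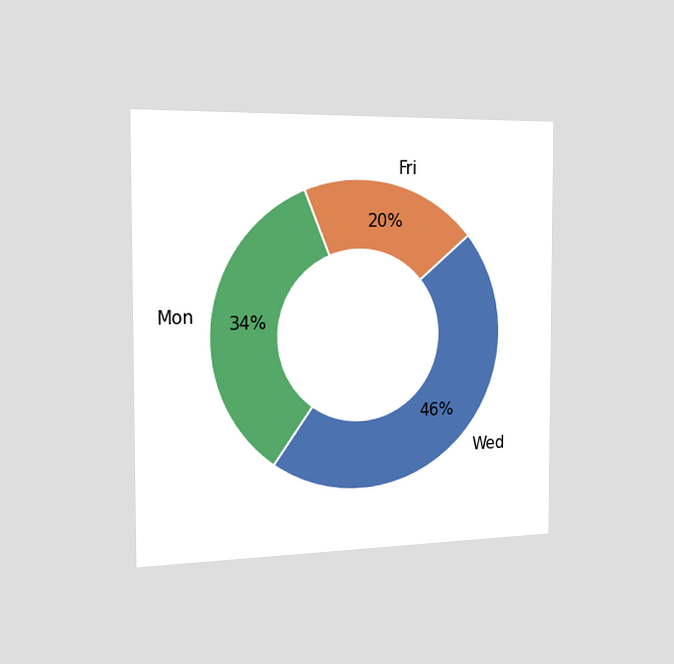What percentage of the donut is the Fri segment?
20%

The chart is viewed slightly from the left. The Fri segment takes up 20% of the ring.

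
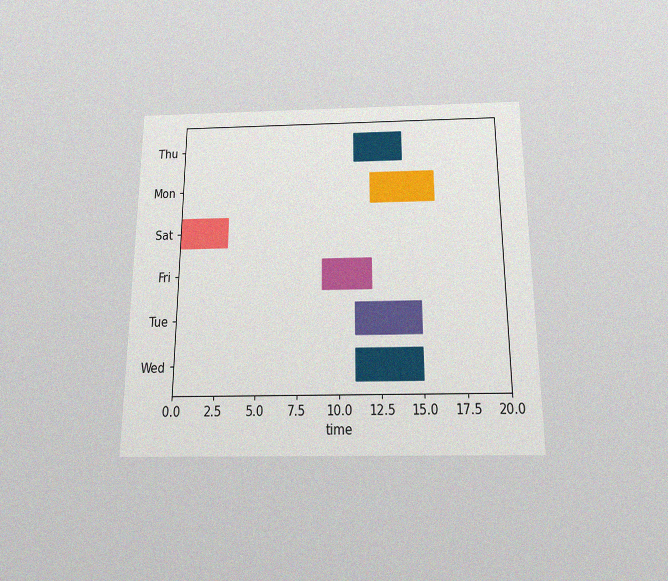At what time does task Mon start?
12

The chart is viewed slightly from below, with some photo noise. The Mon bar begins at t=12.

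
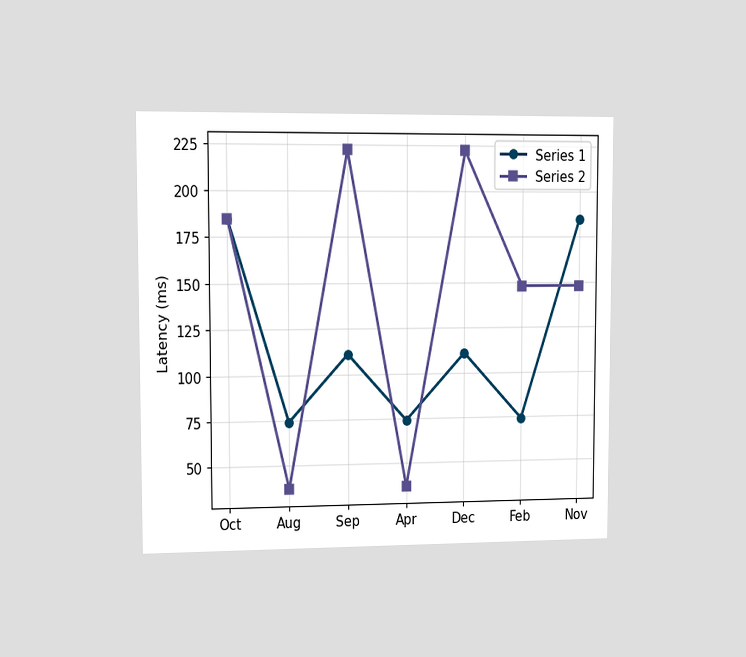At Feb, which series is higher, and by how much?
The chart is viewed slightly from the left. At Feb, Series 2 sits above the other line by 74ms.

Series 2, by 74ms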